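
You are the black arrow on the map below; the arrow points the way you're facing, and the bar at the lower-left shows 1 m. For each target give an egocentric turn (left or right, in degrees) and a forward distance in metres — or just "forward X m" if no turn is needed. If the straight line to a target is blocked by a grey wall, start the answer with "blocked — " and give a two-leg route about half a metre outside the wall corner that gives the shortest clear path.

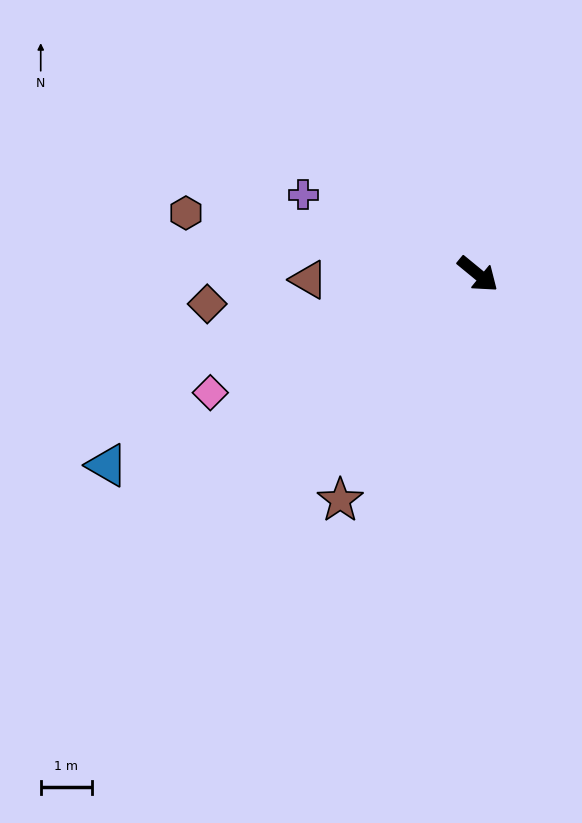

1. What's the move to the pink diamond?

turn right 117°, forward 5.7 m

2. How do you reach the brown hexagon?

turn right 152°, forward 5.8 m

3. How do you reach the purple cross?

turn right 165°, forward 3.7 m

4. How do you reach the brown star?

turn right 82°, forward 5.2 m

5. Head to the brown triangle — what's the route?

turn right 139°, forward 3.3 m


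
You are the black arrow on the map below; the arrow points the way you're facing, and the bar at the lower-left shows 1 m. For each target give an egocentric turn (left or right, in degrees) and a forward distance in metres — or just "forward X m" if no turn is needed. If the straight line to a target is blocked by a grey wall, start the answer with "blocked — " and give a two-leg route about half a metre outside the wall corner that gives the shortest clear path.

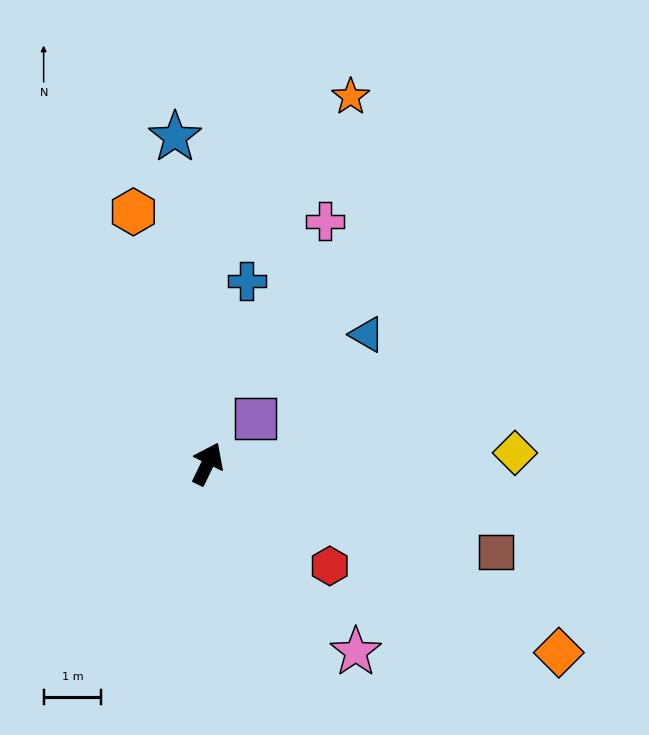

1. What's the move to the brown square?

turn right 81°, forward 5.2 m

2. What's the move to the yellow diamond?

turn right 62°, forward 5.3 m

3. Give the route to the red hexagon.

turn right 104°, forward 2.8 m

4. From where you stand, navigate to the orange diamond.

turn right 92°, forward 6.9 m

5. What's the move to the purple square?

turn right 21°, forward 1.1 m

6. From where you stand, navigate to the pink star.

turn right 116°, forward 4.1 m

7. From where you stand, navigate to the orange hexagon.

turn left 42°, forward 4.5 m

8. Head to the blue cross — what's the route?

turn left 14°, forward 3.2 m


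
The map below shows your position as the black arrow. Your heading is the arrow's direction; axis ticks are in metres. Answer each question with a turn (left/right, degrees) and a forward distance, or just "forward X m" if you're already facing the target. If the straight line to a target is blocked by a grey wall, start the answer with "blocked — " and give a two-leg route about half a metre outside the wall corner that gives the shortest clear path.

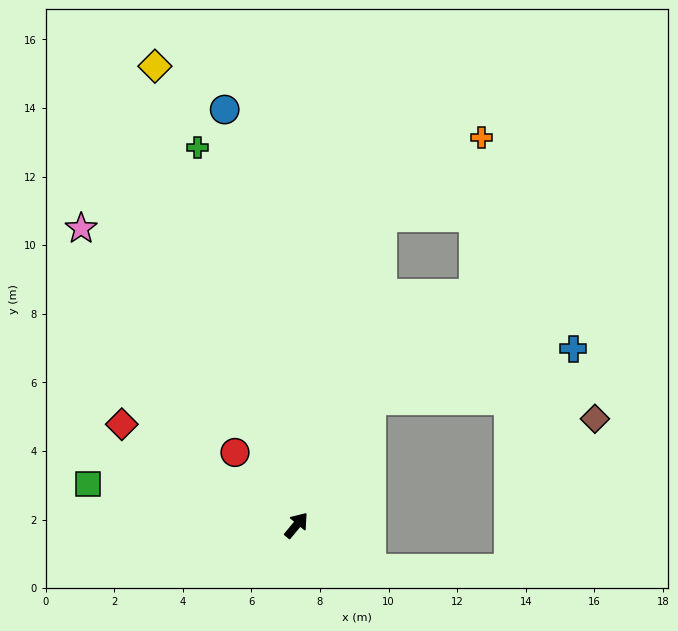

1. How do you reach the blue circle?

turn left 49°, forward 12.3 m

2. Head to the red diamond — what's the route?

turn left 100°, forward 5.9 m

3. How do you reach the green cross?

turn left 54°, forward 11.4 m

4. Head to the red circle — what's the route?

turn left 80°, forward 2.8 m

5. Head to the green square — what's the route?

turn left 119°, forward 6.2 m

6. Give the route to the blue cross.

blocked — turn left 9°, forward 4.2 m, then turn right 45°, forward 6.1 m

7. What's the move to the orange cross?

blocked — turn left 24°, forward 9.3 m, then turn right 35°, forward 3.7 m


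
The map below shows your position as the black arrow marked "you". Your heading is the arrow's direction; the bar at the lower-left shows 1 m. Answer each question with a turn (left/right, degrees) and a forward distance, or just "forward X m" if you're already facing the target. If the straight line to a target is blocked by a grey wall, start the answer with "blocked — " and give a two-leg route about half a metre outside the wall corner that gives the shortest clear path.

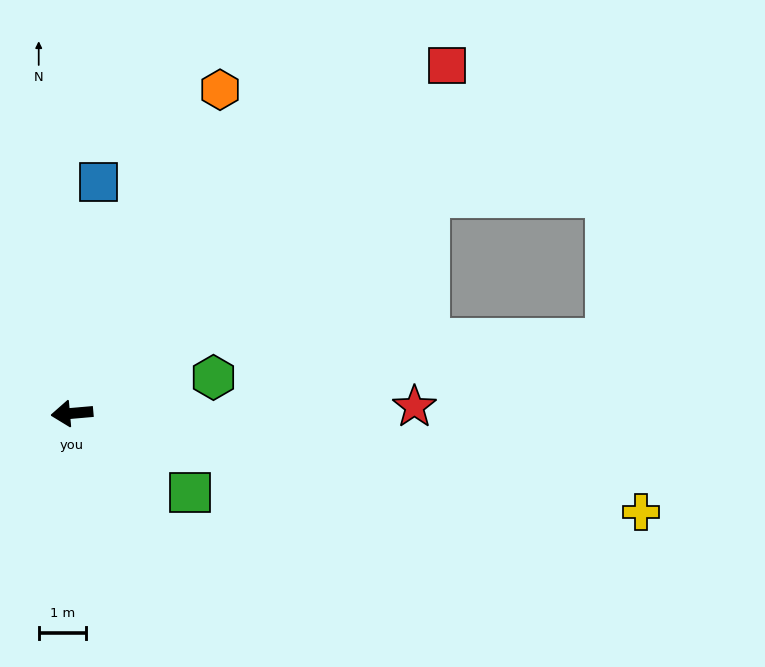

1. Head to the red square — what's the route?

turn right 142°, forward 10.8 m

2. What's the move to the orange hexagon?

turn right 120°, forward 7.5 m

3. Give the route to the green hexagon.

turn right 171°, forward 3.1 m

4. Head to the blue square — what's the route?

turn right 102°, forward 4.9 m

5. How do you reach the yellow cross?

turn left 165°, forward 12.2 m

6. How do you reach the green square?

turn left 141°, forward 3.0 m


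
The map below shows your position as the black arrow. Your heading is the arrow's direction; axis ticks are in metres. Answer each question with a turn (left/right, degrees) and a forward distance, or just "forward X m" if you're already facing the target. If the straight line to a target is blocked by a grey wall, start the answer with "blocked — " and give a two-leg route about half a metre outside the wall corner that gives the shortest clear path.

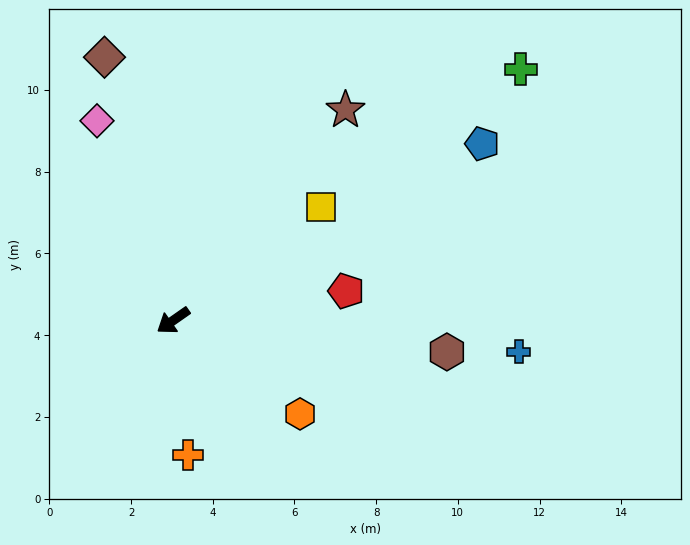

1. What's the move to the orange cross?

turn left 61°, forward 3.3 m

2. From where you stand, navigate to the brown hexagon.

turn left 138°, forward 6.7 m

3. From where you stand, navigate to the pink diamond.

turn right 104°, forward 5.2 m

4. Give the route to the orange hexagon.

turn left 109°, forward 3.9 m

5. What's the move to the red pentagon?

turn left 155°, forward 4.3 m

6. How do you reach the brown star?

turn right 164°, forward 6.7 m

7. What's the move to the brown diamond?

turn right 110°, forward 6.7 m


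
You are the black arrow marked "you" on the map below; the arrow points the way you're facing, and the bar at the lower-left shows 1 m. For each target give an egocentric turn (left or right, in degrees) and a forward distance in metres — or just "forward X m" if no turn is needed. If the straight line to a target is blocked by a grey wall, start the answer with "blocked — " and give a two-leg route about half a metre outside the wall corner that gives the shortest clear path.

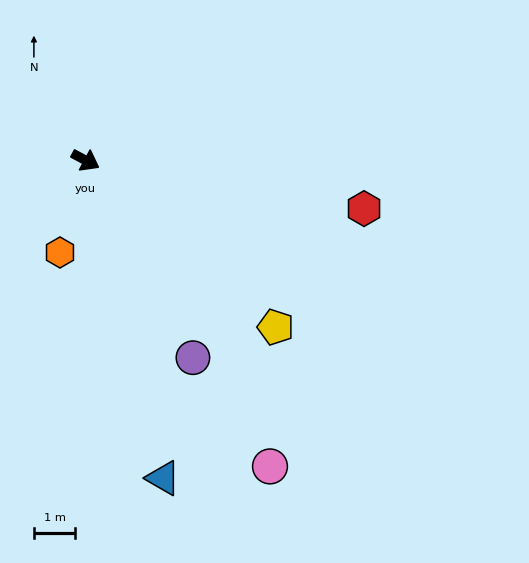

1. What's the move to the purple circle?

turn right 33°, forward 5.4 m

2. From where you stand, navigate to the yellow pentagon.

turn right 13°, forward 6.1 m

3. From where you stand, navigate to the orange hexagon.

turn right 77°, forward 2.3 m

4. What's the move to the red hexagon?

turn left 18°, forward 6.9 m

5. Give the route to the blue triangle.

turn right 48°, forward 7.9 m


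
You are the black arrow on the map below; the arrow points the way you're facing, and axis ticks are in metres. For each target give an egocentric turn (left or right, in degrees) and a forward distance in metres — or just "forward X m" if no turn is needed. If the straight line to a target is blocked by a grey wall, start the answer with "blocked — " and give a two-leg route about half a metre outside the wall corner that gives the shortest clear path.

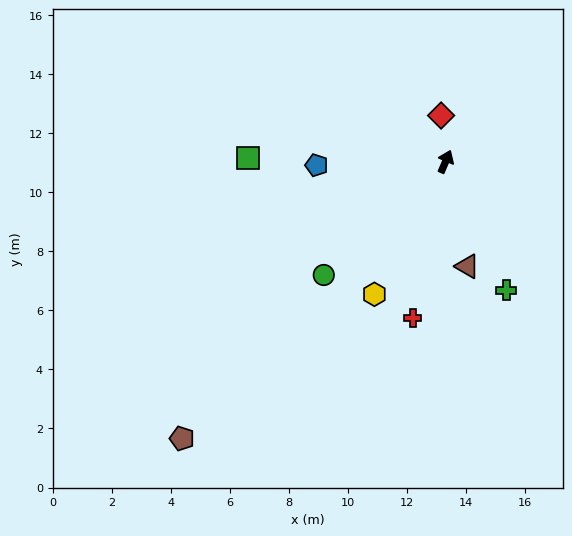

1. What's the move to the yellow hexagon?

turn left 175°, forward 5.1 m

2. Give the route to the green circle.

turn left 156°, forward 5.6 m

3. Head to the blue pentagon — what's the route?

turn left 115°, forward 4.4 m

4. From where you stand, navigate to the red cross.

turn right 169°, forward 5.4 m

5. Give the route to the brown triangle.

turn right 145°, forward 3.6 m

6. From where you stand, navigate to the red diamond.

turn left 29°, forward 1.6 m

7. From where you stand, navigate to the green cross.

turn right 132°, forward 4.8 m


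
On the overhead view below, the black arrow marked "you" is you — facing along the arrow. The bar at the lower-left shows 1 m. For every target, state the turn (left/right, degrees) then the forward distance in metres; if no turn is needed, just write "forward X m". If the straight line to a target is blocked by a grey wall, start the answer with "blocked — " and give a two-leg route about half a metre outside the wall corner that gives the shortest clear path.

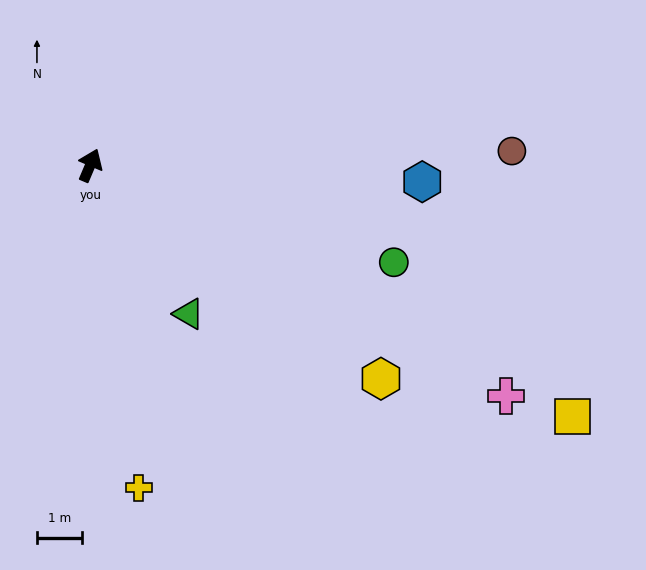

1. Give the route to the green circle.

turn right 85°, forward 7.0 m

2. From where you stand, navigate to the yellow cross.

turn right 149°, forward 7.2 m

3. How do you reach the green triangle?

turn right 124°, forward 3.9 m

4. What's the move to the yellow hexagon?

turn right 103°, forward 7.9 m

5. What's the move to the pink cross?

turn right 96°, forward 10.5 m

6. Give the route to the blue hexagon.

turn right 70°, forward 7.3 m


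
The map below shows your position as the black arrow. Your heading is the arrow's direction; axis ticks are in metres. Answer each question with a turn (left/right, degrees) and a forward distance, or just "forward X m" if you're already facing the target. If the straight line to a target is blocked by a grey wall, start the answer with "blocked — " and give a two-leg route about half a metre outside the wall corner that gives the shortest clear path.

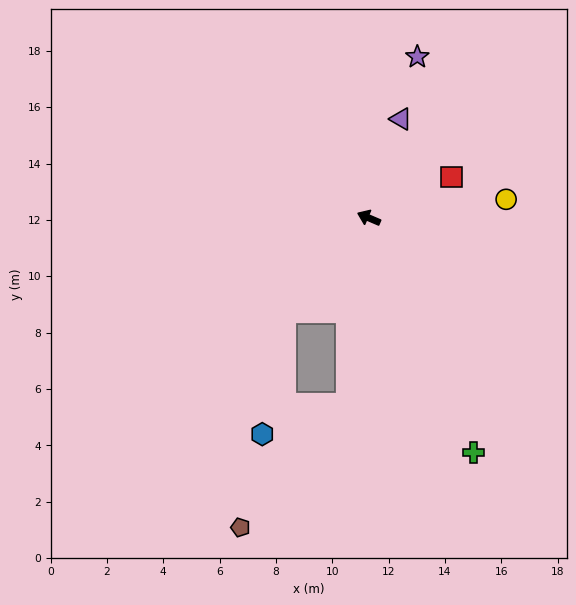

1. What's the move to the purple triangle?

turn right 85°, forward 3.7 m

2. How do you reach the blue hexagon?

blocked — turn left 71°, forward 4.5 m, then turn left 32°, forward 4.4 m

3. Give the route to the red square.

turn right 130°, forward 3.3 m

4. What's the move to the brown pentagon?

blocked — turn left 107°, forward 6.7 m, then turn right 35°, forward 5.8 m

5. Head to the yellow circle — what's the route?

turn right 149°, forward 4.9 m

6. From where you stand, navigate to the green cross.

turn left 137°, forward 9.1 m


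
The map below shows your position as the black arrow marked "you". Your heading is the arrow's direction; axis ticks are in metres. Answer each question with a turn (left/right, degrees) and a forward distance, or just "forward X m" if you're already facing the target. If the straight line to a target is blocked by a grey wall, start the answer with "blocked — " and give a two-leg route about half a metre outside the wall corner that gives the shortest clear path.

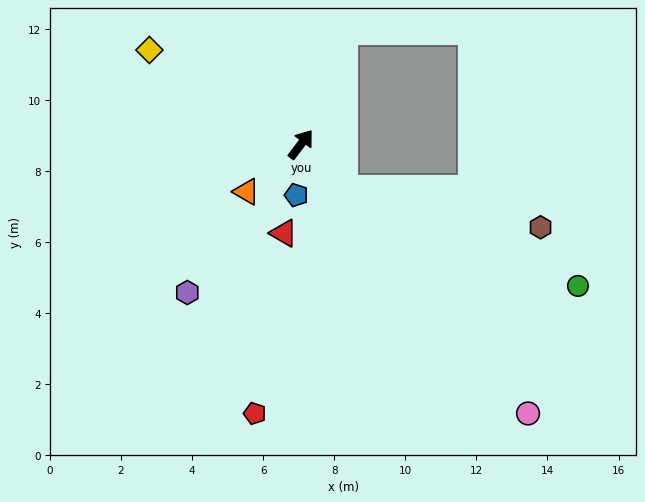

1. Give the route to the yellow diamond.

turn left 95°, forward 5.0 m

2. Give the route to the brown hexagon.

blocked — turn right 100°, forward 1.8 m, then turn left 36°, forward 5.6 m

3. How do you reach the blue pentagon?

turn right 148°, forward 1.4 m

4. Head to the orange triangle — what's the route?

turn left 168°, forward 2.0 m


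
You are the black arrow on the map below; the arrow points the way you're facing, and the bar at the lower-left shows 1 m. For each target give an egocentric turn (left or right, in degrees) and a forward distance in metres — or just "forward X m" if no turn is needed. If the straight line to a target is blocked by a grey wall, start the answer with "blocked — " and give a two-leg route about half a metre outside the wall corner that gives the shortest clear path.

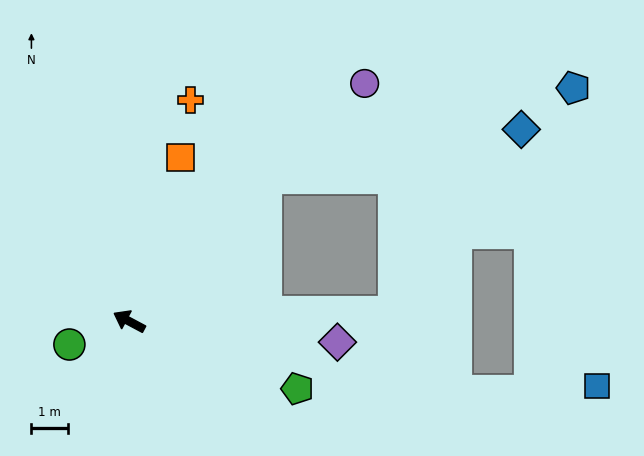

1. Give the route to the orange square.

turn right 79°, forward 4.7 m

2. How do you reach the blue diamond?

blocked — turn right 106°, forward 5.4 m, then turn right 35°, forward 7.1 m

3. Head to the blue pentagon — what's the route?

blocked — turn right 106°, forward 5.4 m, then turn right 30°, forward 8.7 m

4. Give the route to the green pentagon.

turn right 174°, forward 5.0 m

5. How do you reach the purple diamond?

turn right 158°, forward 5.7 m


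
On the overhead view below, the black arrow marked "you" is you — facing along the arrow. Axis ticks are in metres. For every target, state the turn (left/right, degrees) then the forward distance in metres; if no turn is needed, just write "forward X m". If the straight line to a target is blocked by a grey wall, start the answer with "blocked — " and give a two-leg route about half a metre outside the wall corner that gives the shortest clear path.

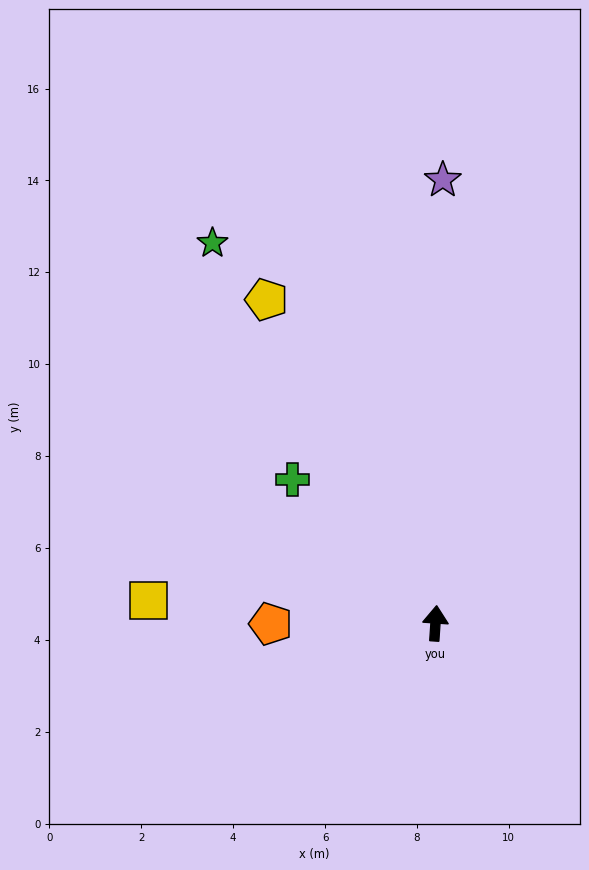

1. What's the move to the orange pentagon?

turn left 94°, forward 3.6 m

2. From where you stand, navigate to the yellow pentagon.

turn left 31°, forward 7.9 m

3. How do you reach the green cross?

turn left 49°, forward 4.4 m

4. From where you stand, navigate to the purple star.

turn left 3°, forward 9.7 m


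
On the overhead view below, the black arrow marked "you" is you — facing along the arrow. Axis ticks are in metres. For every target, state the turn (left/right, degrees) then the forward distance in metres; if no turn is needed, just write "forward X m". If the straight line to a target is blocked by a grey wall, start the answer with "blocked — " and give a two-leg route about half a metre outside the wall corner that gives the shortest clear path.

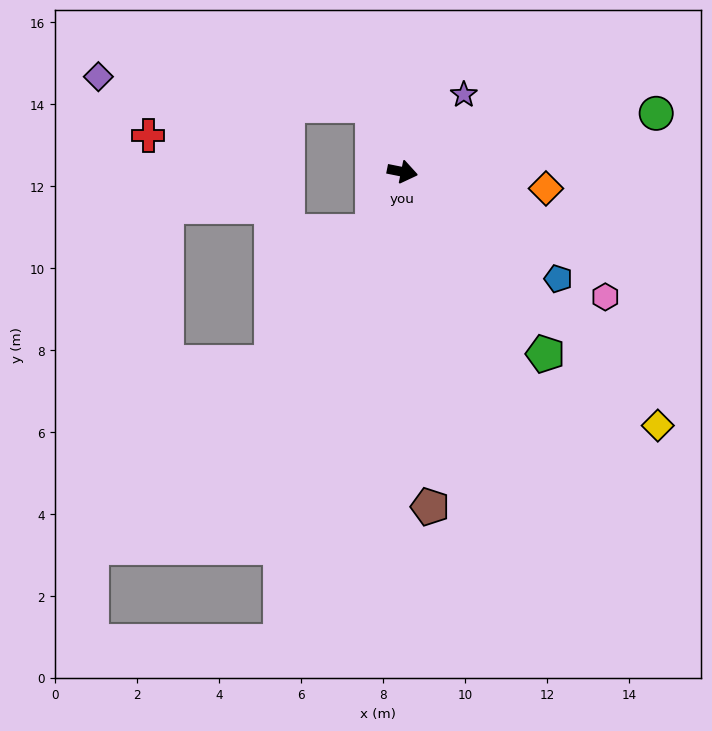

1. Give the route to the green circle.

turn left 24°, forward 6.4 m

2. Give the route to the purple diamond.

blocked — turn left 125°, forward 1.8 m, then turn left 60°, forward 6.7 m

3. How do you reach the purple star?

turn left 63°, forward 2.4 m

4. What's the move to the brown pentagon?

turn right 74°, forward 8.2 m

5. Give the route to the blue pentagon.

turn right 23°, forward 4.6 m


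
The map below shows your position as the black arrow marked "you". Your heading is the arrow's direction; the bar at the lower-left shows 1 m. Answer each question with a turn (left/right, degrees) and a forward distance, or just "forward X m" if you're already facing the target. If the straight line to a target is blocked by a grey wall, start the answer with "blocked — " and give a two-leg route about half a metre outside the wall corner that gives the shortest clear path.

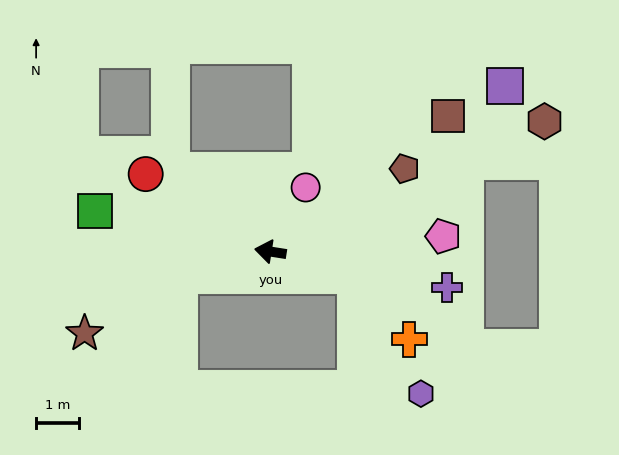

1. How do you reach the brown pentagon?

turn right 139°, forward 3.7 m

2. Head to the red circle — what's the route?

turn right 23°, forward 3.4 m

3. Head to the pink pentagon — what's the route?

turn right 166°, forward 4.1 m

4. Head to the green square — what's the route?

turn right 4°, forward 4.2 m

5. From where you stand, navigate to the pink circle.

turn right 110°, forward 1.7 m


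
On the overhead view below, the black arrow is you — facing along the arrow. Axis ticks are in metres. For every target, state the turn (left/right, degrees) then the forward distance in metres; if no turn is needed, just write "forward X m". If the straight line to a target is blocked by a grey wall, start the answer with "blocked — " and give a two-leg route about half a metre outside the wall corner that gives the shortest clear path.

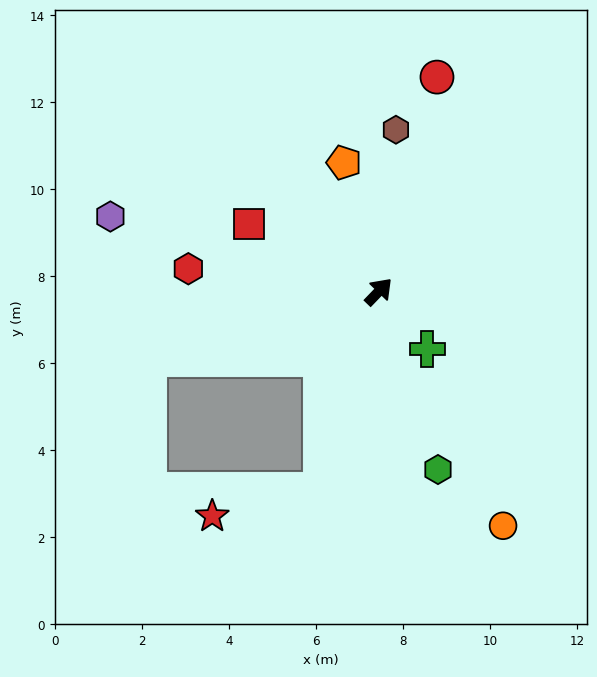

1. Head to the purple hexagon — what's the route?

turn left 118°, forward 6.4 m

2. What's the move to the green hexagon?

turn right 118°, forward 4.3 m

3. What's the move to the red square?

turn left 106°, forward 3.4 m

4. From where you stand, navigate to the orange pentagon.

turn left 59°, forward 3.1 m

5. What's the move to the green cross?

turn right 96°, forward 1.7 m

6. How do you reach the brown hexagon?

turn left 38°, forward 3.7 m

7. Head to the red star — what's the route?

blocked — turn right 152°, forward 4.8 m, then turn right 61°, forward 2.6 m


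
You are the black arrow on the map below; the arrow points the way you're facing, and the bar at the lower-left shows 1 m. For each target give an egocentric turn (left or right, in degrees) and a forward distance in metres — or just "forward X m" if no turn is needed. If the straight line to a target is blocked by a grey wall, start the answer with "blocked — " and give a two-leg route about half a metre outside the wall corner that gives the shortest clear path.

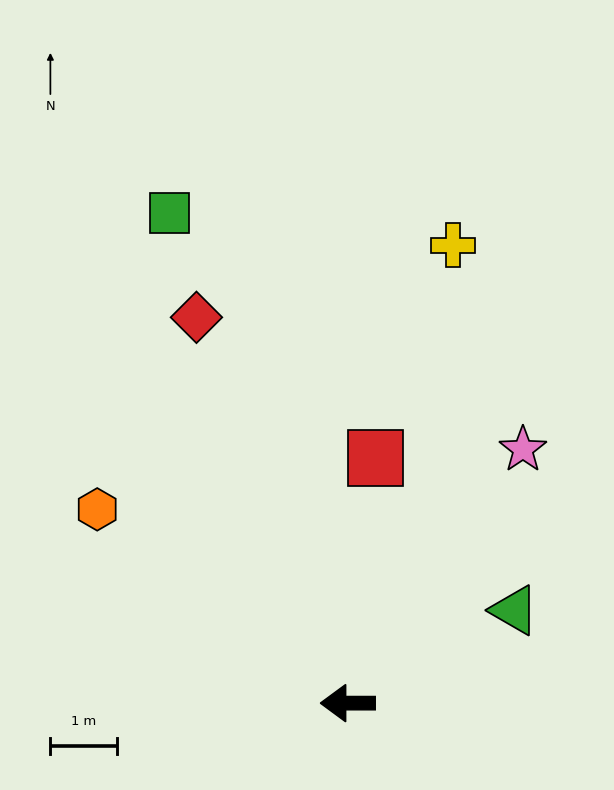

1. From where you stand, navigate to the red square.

turn right 96°, forward 3.7 m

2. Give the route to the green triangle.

turn right 151°, forward 2.9 m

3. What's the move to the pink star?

turn right 125°, forward 4.6 m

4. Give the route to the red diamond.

turn right 69°, forward 6.2 m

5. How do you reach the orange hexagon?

turn right 38°, forward 4.8 m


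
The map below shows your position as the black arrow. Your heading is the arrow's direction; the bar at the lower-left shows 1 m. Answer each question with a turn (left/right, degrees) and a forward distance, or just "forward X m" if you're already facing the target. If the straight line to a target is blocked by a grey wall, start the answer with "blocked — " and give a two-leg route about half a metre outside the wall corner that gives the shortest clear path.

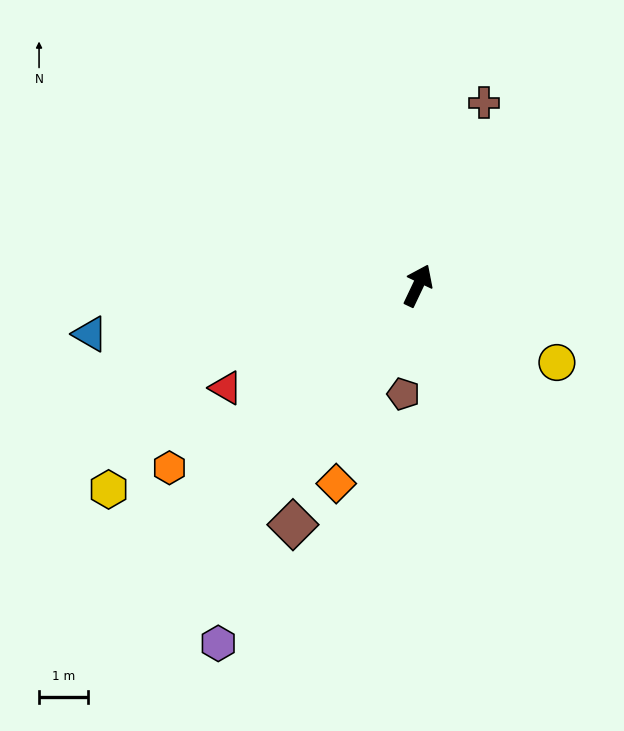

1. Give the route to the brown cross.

turn left 6°, forward 4.0 m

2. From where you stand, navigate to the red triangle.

turn left 143°, forward 4.4 m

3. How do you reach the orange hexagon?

turn left 152°, forward 6.3 m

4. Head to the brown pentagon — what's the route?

turn right 162°, forward 2.2 m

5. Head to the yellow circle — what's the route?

turn right 94°, forward 3.2 m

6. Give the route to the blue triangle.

turn left 124°, forward 6.8 m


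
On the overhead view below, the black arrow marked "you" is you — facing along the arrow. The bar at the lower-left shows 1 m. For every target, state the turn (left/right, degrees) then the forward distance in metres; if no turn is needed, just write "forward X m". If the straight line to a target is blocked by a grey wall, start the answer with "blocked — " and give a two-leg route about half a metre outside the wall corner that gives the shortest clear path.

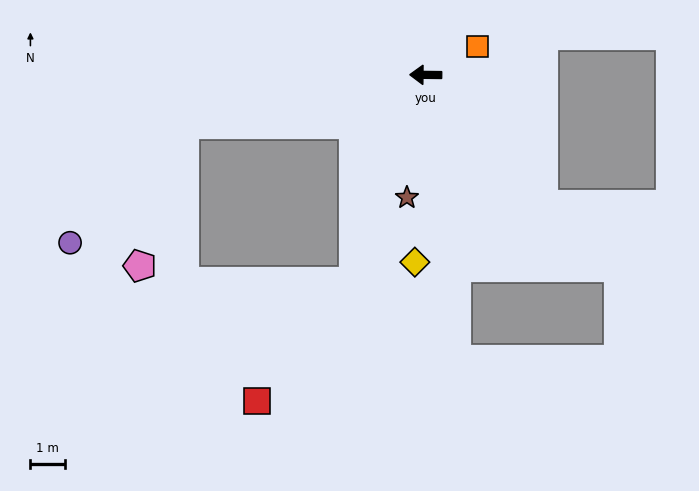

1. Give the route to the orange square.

turn right 150°, forward 1.7 m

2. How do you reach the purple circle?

blocked — turn left 12°, forward 7.1 m, then turn left 35°, forward 4.7 m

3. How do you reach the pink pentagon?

blocked — turn left 12°, forward 7.1 m, then turn left 61°, forward 4.3 m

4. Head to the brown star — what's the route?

turn left 82°, forward 3.6 m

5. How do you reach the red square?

blocked — turn left 71°, forward 6.3 m, then turn right 20°, forward 4.4 m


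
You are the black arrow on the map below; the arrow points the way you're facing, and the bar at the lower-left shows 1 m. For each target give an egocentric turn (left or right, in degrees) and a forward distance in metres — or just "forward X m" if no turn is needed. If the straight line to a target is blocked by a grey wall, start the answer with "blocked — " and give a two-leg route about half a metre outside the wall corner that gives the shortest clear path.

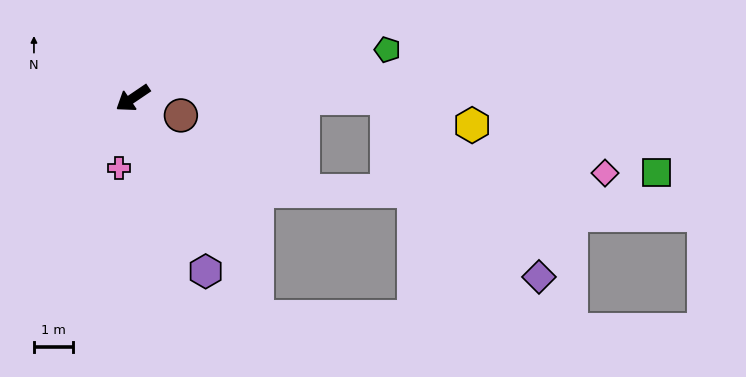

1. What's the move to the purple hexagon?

turn left 79°, forward 4.8 m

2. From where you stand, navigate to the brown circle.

turn left 126°, forward 1.3 m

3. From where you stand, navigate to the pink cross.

turn left 45°, forward 1.8 m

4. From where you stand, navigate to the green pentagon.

turn left 157°, forward 6.6 m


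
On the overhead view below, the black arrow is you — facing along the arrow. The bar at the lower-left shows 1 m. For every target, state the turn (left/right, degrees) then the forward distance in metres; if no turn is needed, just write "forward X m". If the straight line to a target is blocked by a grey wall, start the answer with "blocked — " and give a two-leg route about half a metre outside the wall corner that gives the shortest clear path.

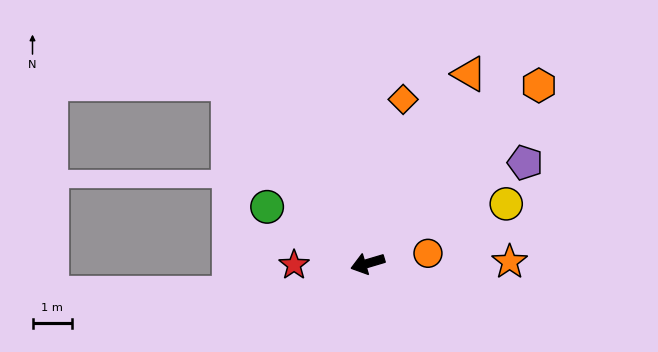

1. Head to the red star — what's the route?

turn right 15°, forward 1.9 m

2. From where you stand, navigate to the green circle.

turn right 46°, forward 3.0 m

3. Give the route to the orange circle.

turn left 173°, forward 1.6 m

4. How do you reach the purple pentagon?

turn right 164°, forward 4.8 m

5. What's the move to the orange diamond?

turn right 119°, forward 4.3 m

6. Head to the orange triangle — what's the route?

turn right 135°, forward 5.5 m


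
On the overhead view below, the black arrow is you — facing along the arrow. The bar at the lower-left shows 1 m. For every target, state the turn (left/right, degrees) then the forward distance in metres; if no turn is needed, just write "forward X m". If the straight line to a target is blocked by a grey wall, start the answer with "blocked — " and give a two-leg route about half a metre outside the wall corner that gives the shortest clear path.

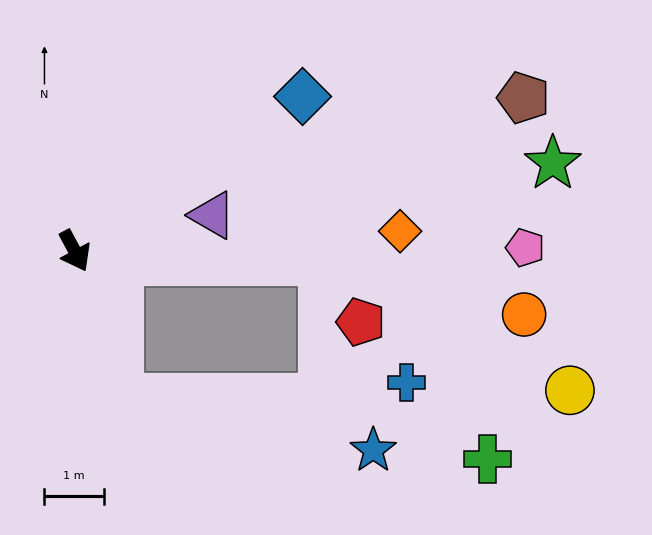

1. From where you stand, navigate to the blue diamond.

turn left 96°, forward 4.7 m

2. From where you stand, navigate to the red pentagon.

blocked — turn left 60°, forward 4.2 m, then turn right 57°, forward 1.2 m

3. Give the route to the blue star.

blocked — turn right 12°, forward 2.6 m, then turn left 62°, forward 4.4 m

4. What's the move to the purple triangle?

turn left 76°, forward 2.4 m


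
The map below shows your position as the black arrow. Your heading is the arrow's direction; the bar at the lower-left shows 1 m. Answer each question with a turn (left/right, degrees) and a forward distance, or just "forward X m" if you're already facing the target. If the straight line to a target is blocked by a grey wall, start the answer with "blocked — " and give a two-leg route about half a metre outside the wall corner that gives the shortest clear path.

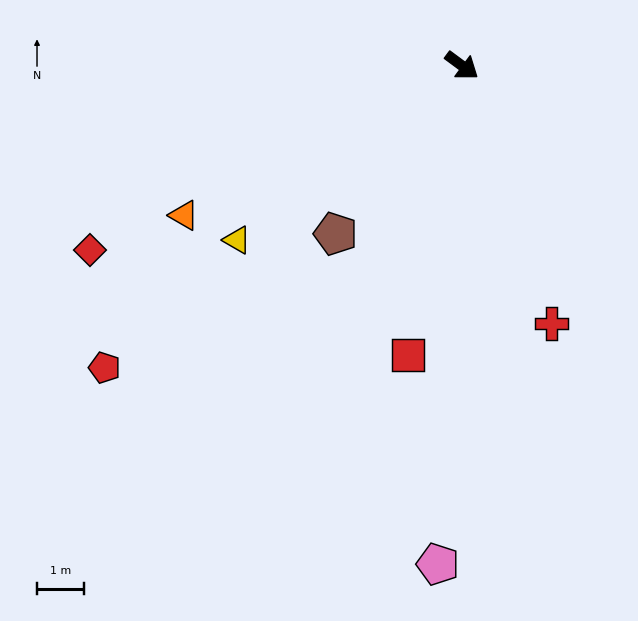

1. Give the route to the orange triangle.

turn right 115°, forward 6.7 m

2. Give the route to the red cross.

turn right 34°, forward 5.8 m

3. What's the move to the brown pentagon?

turn right 90°, forward 4.5 m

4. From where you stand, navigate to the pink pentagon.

turn right 56°, forward 10.6 m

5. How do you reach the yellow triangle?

turn right 106°, forward 6.1 m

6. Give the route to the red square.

turn right 64°, forward 6.3 m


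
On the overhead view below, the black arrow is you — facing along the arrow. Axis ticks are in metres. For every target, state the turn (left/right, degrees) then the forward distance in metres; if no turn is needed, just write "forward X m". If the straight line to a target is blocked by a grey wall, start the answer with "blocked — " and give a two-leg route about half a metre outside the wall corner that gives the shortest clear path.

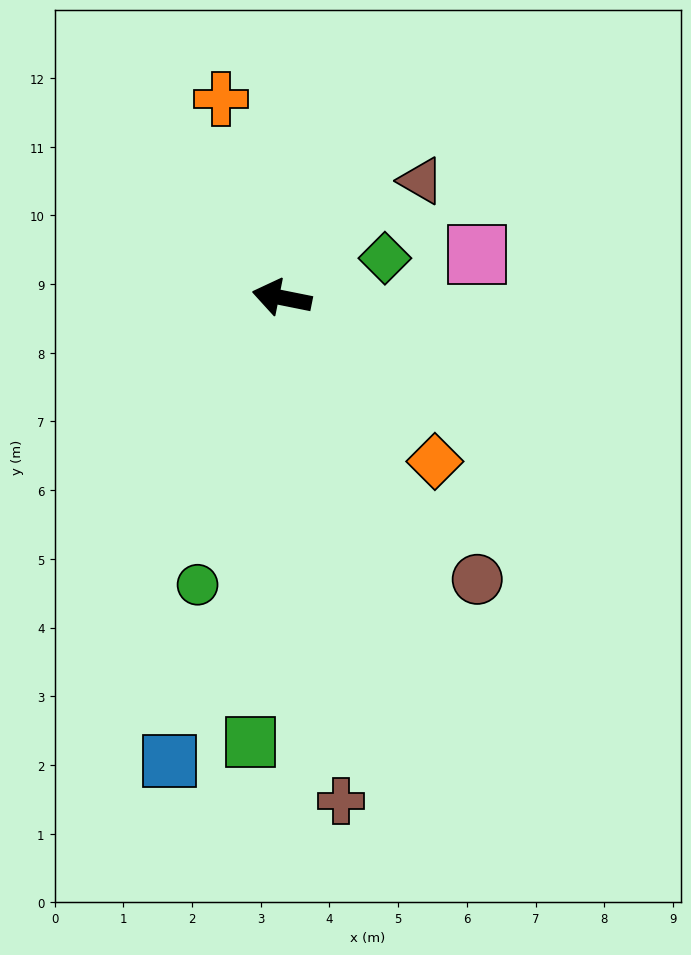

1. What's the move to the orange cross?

turn right 62°, forward 3.0 m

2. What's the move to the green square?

turn left 97°, forward 6.5 m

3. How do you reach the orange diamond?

turn left 144°, forward 3.3 m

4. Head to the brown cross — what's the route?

turn left 108°, forward 7.4 m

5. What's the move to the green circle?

turn left 85°, forward 4.4 m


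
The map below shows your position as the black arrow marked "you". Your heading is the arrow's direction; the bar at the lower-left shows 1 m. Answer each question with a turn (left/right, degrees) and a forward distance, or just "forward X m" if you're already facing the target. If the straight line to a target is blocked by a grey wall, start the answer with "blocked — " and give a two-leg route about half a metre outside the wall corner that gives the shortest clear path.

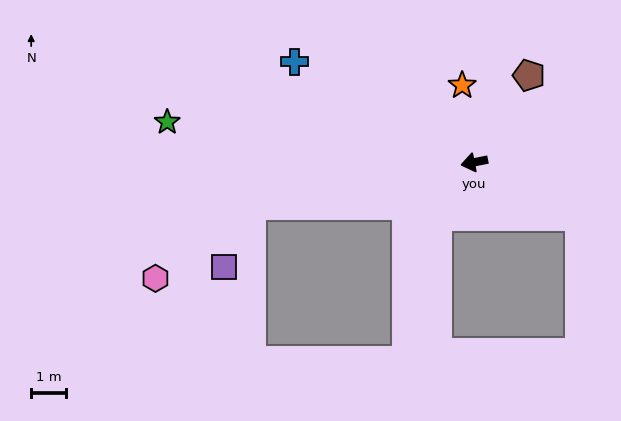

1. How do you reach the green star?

turn right 19°, forward 9.0 m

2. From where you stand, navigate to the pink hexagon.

blocked — forward 6.6 m, then turn left 26°, forward 3.5 m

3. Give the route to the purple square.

blocked — forward 6.6 m, then turn left 55°, forward 2.0 m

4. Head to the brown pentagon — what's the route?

turn right 133°, forward 3.0 m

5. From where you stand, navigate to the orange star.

turn right 92°, forward 2.3 m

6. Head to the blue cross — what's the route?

turn right 40°, forward 6.0 m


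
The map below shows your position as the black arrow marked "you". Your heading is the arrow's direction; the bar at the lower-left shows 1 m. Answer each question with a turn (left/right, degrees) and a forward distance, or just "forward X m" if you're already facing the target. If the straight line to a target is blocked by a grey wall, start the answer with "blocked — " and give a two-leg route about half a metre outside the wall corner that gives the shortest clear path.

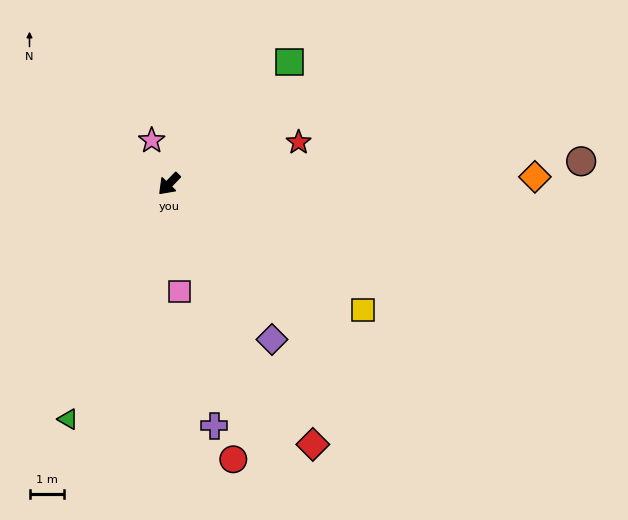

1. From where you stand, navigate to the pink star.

turn right 114°, forward 1.4 m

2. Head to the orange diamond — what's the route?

turn left 135°, forward 10.8 m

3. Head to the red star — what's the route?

turn left 152°, forward 4.0 m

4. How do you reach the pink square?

turn left 49°, forward 3.2 m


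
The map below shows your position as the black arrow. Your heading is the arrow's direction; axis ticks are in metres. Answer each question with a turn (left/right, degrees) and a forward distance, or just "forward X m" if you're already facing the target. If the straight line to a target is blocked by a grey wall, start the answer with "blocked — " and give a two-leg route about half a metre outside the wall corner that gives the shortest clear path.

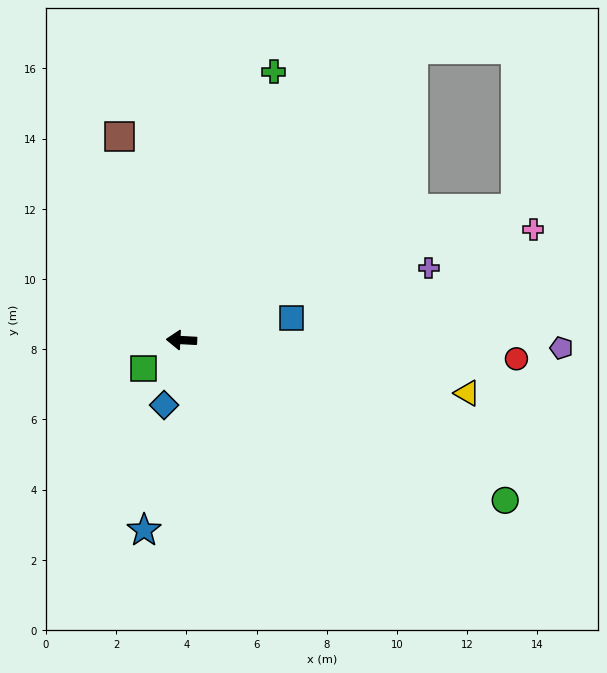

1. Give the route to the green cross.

turn right 106°, forward 8.1 m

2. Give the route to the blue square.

turn right 166°, forward 3.2 m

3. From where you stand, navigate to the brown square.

turn right 70°, forward 6.1 m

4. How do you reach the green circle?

turn left 157°, forward 10.3 m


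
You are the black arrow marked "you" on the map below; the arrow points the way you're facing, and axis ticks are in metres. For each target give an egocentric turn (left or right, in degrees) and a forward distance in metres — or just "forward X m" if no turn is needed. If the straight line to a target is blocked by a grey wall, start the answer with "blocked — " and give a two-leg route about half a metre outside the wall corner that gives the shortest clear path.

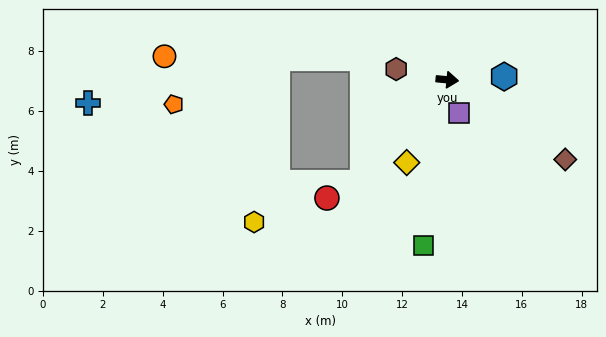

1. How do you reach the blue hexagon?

turn left 9°, forward 1.9 m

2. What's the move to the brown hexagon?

turn left 174°, forward 1.7 m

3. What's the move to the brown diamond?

turn right 29°, forward 4.8 m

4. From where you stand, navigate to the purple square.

turn right 65°, forward 1.2 m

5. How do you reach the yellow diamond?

turn right 111°, forward 3.1 m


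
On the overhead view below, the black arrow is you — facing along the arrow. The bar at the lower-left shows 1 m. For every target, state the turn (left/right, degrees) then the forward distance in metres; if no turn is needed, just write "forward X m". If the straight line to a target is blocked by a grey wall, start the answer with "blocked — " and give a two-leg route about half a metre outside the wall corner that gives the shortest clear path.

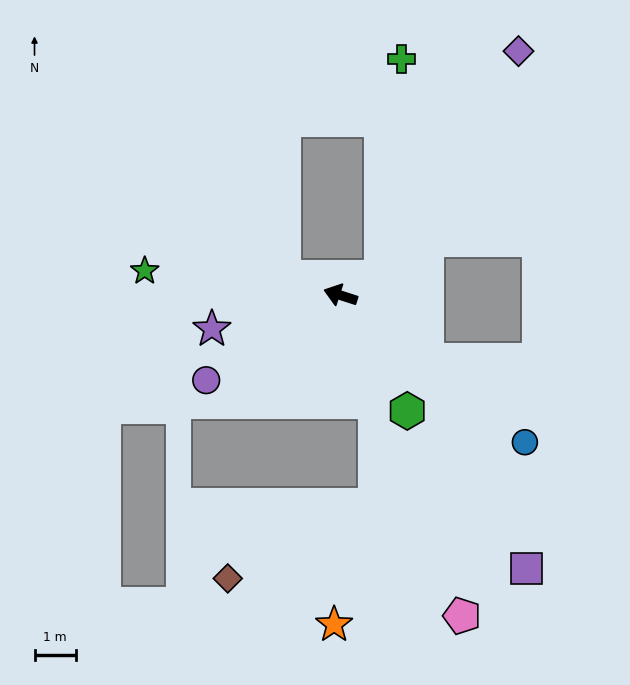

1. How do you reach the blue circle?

turn left 159°, forward 5.7 m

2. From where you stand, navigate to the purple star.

turn left 33°, forward 3.2 m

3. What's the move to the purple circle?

turn left 50°, forward 3.9 m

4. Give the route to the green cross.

blocked — turn right 139°, forward 1.1 m, then turn left 62°, forward 5.3 m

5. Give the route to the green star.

turn left 11°, forward 4.8 m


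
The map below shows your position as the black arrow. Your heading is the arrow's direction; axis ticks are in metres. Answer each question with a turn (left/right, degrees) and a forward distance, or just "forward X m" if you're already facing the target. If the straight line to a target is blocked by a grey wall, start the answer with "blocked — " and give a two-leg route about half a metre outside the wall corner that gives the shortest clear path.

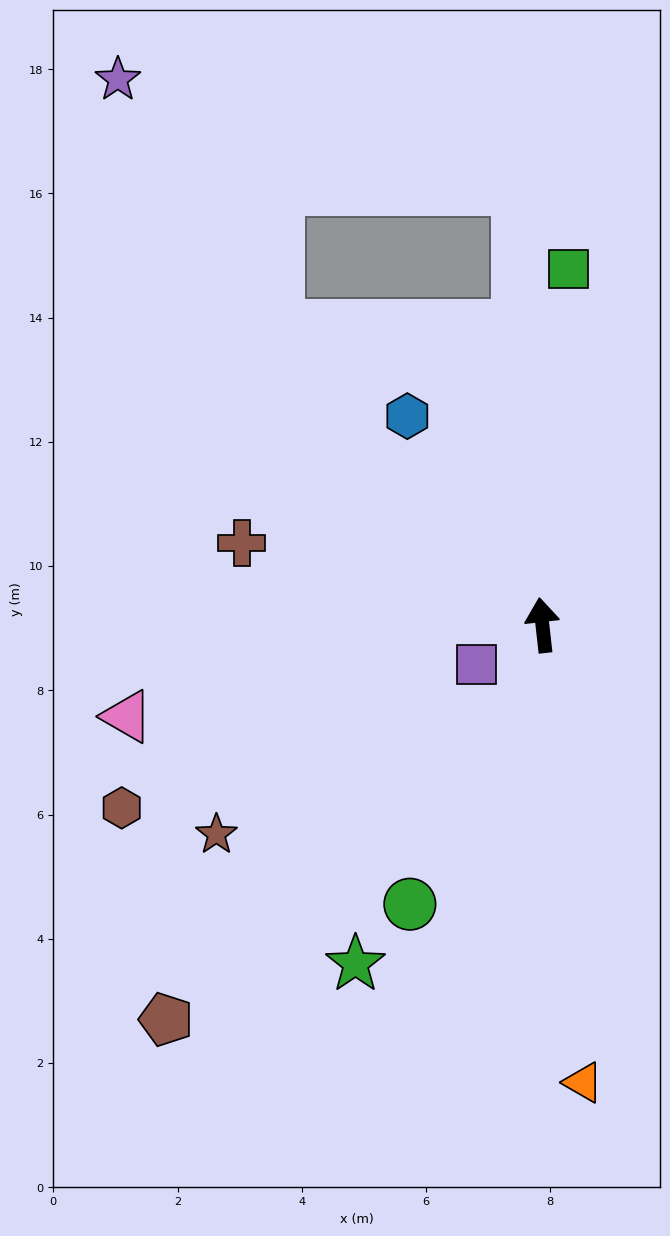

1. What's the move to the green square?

turn right 11°, forward 5.8 m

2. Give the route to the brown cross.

turn left 68°, forward 5.0 m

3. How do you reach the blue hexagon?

turn left 26°, forward 4.0 m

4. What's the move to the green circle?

turn left 148°, forward 5.0 m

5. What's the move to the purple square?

turn left 114°, forward 1.2 m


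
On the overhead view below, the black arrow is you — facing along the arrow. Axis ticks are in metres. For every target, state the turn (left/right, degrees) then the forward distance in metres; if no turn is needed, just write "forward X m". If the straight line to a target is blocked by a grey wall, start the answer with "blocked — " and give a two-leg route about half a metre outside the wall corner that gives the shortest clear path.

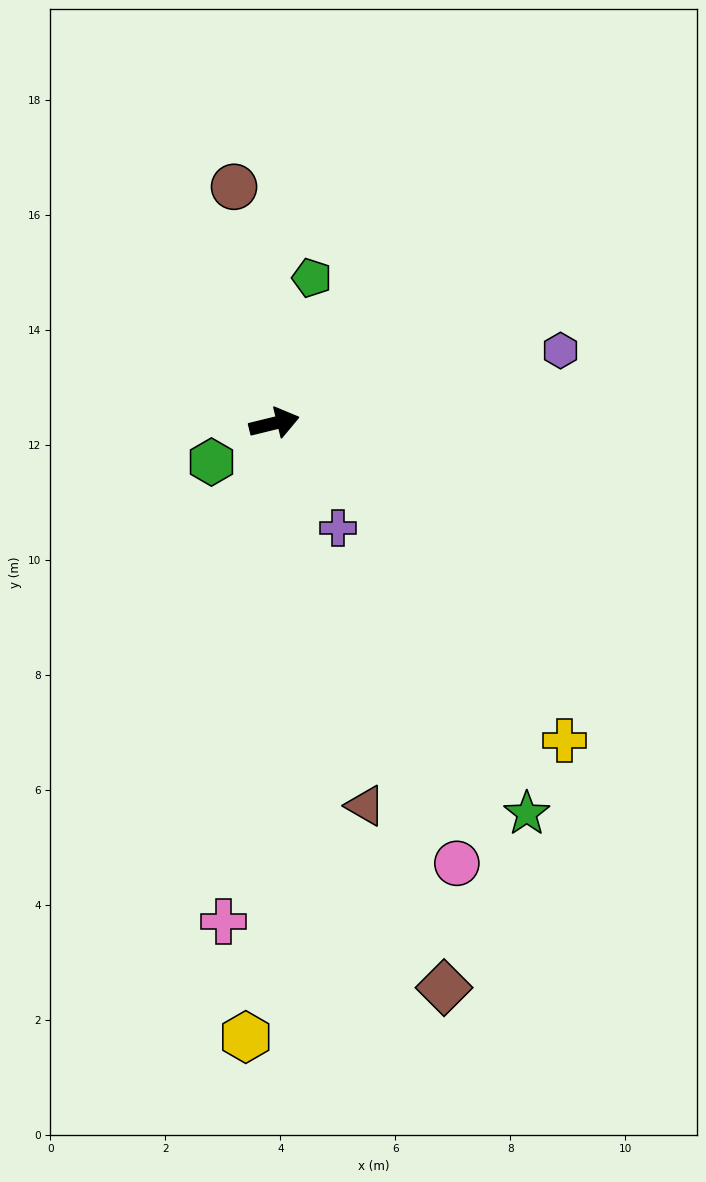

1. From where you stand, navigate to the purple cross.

turn right 72°, forward 2.1 m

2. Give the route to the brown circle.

turn left 86°, forward 4.2 m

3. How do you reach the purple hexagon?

forward 5.1 m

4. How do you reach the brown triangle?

turn right 90°, forward 6.8 m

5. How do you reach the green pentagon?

turn left 62°, forward 2.6 m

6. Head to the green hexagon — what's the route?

turn right 162°, forward 1.3 m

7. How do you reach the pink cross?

turn right 110°, forward 8.7 m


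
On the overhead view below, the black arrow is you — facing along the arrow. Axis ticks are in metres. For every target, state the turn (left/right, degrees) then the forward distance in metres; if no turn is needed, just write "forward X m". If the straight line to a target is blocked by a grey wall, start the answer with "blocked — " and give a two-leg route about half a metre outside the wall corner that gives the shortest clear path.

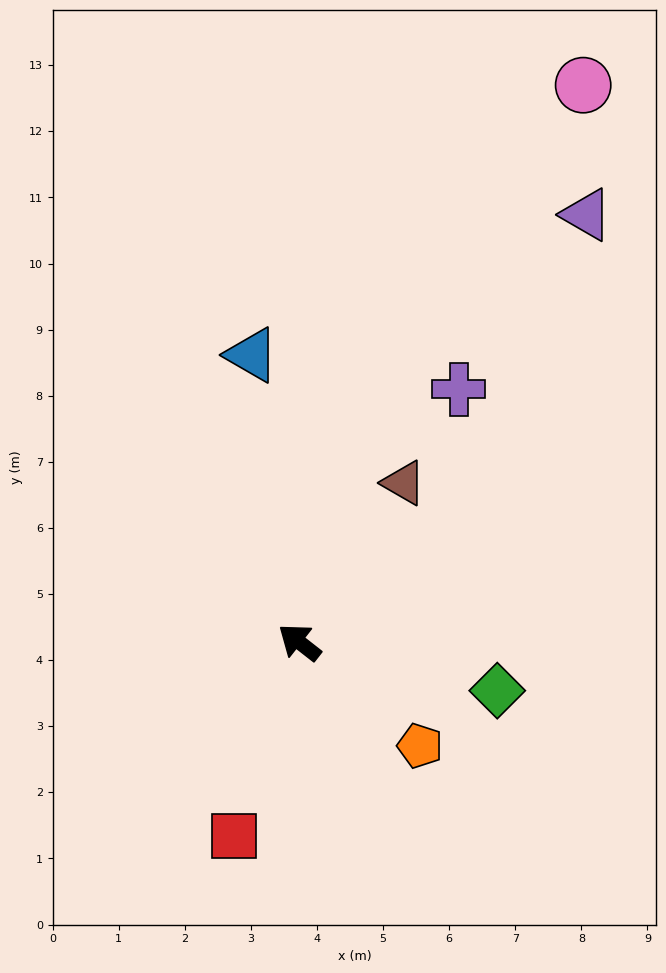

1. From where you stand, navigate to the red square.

turn left 109°, forward 3.1 m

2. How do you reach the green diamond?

turn right 156°, forward 3.1 m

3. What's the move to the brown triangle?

turn right 85°, forward 2.9 m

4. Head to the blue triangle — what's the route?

turn right 43°, forward 4.4 m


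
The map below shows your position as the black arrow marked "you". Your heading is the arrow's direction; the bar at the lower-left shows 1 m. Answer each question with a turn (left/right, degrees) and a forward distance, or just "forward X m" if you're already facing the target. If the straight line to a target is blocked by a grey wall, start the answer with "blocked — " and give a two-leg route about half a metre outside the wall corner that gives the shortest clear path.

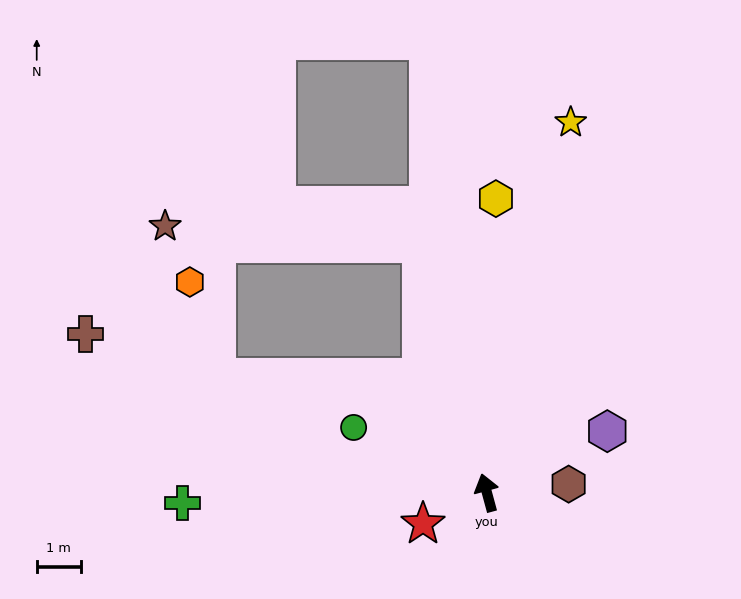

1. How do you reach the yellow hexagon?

turn right 17°, forward 6.7 m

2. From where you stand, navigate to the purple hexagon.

turn right 78°, forward 3.1 m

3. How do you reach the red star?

turn left 101°, forward 1.6 m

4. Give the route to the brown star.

blocked — forward 5.8 m, then turn left 71°, forward 5.8 m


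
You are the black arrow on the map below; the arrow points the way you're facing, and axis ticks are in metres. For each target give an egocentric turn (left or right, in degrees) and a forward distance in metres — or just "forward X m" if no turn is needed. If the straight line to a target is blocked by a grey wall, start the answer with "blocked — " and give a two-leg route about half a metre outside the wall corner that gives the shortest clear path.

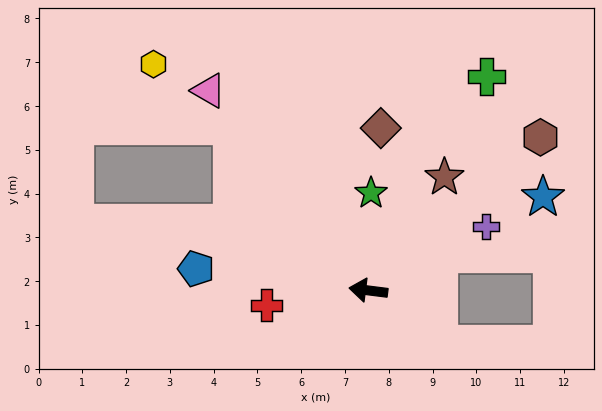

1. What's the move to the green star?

turn right 84°, forward 2.2 m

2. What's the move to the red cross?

turn left 15°, forward 2.3 m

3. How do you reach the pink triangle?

turn right 44°, forward 5.8 m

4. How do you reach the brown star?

turn right 117°, forward 3.1 m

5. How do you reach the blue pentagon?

forward 4.0 m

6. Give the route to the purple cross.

turn right 144°, forward 3.1 m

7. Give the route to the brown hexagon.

turn right 131°, forward 5.3 m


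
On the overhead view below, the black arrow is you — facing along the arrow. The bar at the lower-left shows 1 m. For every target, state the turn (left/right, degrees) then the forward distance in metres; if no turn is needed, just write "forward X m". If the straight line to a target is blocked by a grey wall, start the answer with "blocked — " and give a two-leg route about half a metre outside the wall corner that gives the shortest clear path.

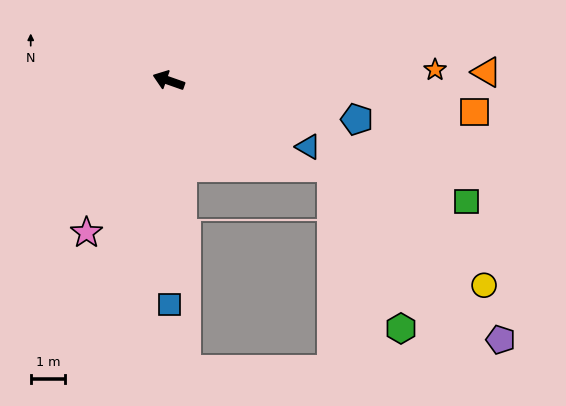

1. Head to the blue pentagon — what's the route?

turn right 172°, forward 5.6 m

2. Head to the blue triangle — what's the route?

turn left 174°, forward 4.5 m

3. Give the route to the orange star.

turn right 158°, forward 7.8 m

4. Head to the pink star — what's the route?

turn left 81°, forward 5.0 m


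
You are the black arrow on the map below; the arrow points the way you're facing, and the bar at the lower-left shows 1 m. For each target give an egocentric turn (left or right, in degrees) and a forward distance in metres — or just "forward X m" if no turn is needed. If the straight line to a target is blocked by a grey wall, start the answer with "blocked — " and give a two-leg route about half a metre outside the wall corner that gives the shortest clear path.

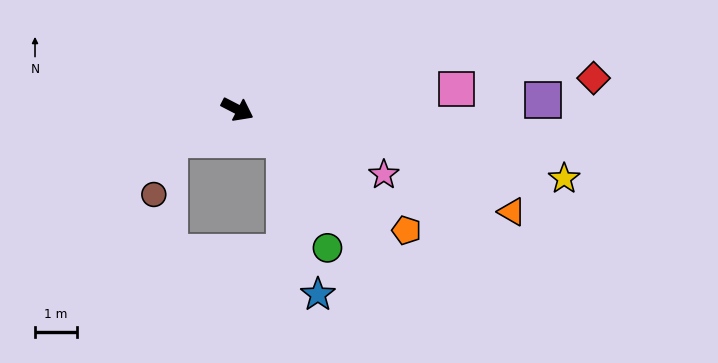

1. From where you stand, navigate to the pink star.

turn left 3°, forward 3.8 m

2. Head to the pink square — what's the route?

turn left 33°, forward 5.2 m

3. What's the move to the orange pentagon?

turn right 8°, forward 4.9 m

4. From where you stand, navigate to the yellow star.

turn left 15°, forward 7.9 m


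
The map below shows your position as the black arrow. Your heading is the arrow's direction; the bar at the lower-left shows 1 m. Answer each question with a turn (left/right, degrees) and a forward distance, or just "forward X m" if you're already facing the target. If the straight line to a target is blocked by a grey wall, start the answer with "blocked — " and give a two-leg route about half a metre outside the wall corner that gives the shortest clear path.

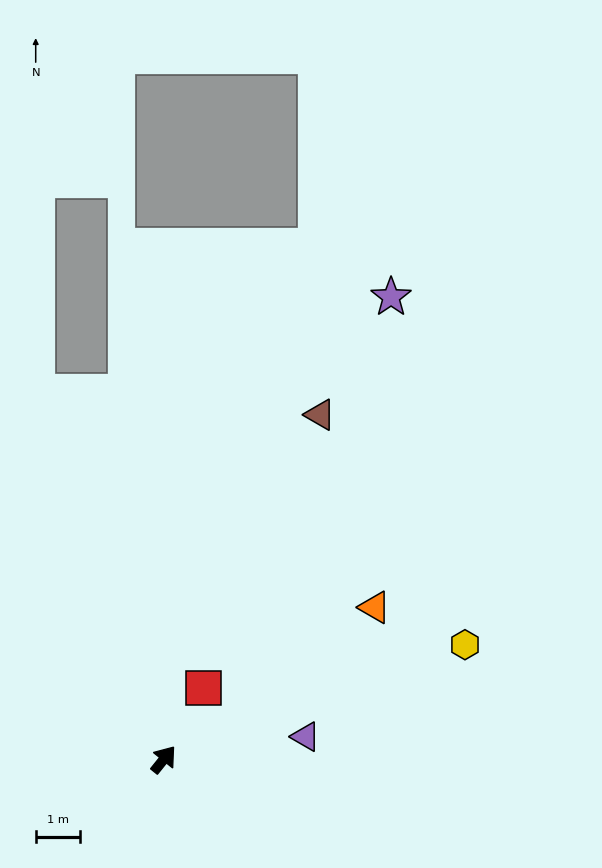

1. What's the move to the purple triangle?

turn right 42°, forward 3.2 m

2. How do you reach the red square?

turn left 10°, forward 1.8 m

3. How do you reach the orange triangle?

turn right 15°, forward 5.9 m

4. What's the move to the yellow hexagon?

turn right 30°, forward 7.3 m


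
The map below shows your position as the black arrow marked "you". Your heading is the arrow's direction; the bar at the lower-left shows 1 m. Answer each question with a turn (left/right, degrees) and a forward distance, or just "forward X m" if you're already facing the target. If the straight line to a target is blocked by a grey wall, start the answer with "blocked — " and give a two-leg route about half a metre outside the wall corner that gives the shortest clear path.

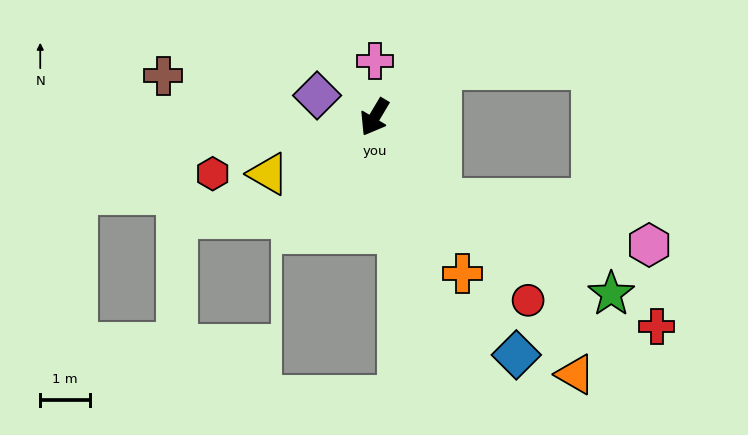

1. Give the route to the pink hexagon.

blocked — turn left 70°, forward 2.1 m, then turn left 38°, forward 4.3 m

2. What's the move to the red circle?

turn left 71°, forward 4.8 m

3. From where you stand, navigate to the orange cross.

turn left 60°, forward 3.6 m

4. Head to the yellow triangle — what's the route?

turn right 31°, forward 2.4 m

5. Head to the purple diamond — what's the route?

turn right 80°, forward 1.2 m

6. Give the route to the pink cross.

turn right 150°, forward 1.1 m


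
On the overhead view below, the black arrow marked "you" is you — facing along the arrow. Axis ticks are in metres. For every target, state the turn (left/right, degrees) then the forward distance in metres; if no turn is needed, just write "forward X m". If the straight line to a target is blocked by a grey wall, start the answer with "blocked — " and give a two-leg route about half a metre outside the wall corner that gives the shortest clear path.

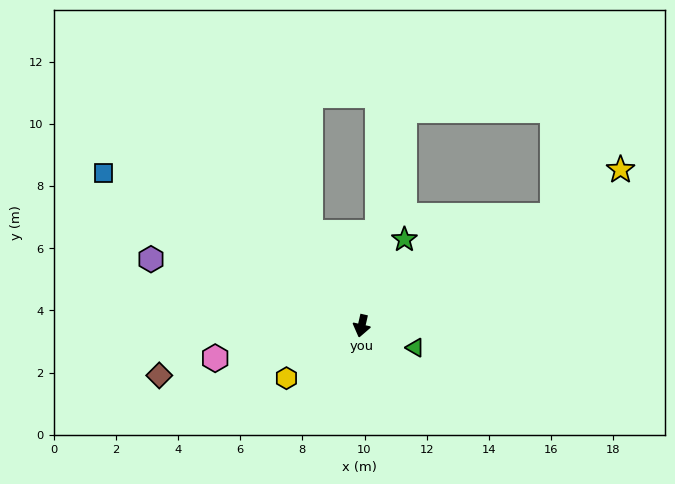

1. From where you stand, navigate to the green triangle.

turn left 81°, forward 1.9 m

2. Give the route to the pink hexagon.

turn right 65°, forward 4.8 m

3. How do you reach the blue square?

turn right 108°, forward 9.7 m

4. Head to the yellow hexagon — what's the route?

turn right 42°, forward 2.9 m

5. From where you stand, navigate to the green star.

turn left 166°, forward 3.1 m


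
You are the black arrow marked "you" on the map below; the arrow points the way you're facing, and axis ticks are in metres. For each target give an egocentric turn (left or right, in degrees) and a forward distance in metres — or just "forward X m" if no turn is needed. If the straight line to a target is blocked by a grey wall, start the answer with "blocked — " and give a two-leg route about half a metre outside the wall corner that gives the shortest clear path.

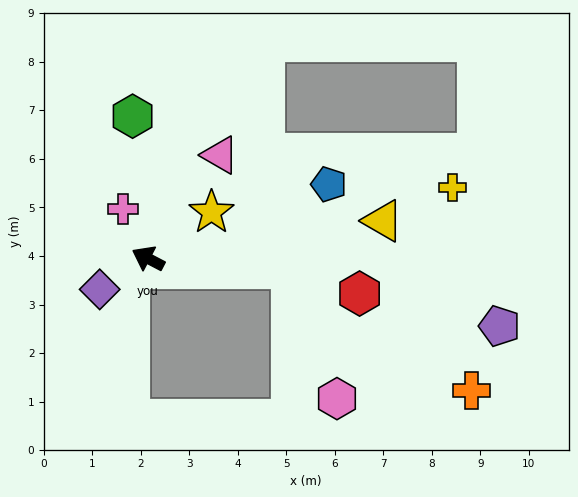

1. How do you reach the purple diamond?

turn left 60°, forward 1.2 m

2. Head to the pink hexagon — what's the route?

blocked — turn right 156°, forward 3.0 m, then turn right 67°, forward 2.9 m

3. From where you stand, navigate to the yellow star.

turn right 116°, forward 1.6 m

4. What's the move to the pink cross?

turn right 35°, forward 1.1 m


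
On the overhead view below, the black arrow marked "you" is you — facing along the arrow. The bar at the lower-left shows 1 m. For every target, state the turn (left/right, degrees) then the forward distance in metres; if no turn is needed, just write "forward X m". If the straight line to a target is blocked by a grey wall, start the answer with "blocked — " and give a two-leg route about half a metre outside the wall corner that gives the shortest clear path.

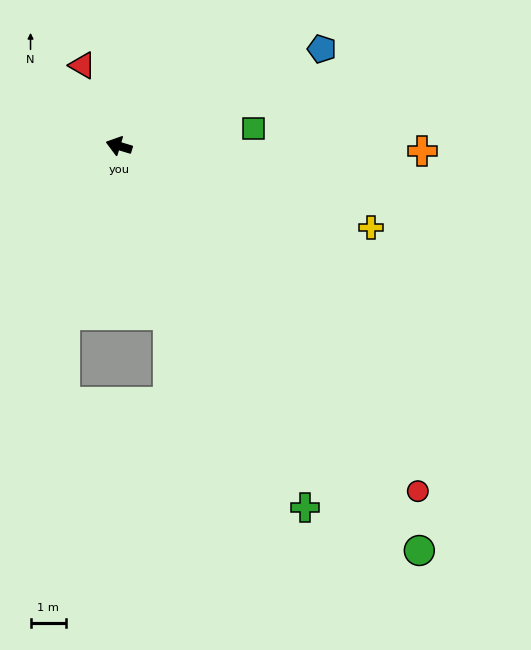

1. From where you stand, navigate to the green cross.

turn left 134°, forward 11.4 m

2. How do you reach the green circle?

turn left 143°, forward 14.1 m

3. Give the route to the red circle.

turn left 148°, forward 12.8 m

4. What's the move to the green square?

turn right 156°, forward 3.8 m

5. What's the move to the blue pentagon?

turn right 138°, forward 6.3 m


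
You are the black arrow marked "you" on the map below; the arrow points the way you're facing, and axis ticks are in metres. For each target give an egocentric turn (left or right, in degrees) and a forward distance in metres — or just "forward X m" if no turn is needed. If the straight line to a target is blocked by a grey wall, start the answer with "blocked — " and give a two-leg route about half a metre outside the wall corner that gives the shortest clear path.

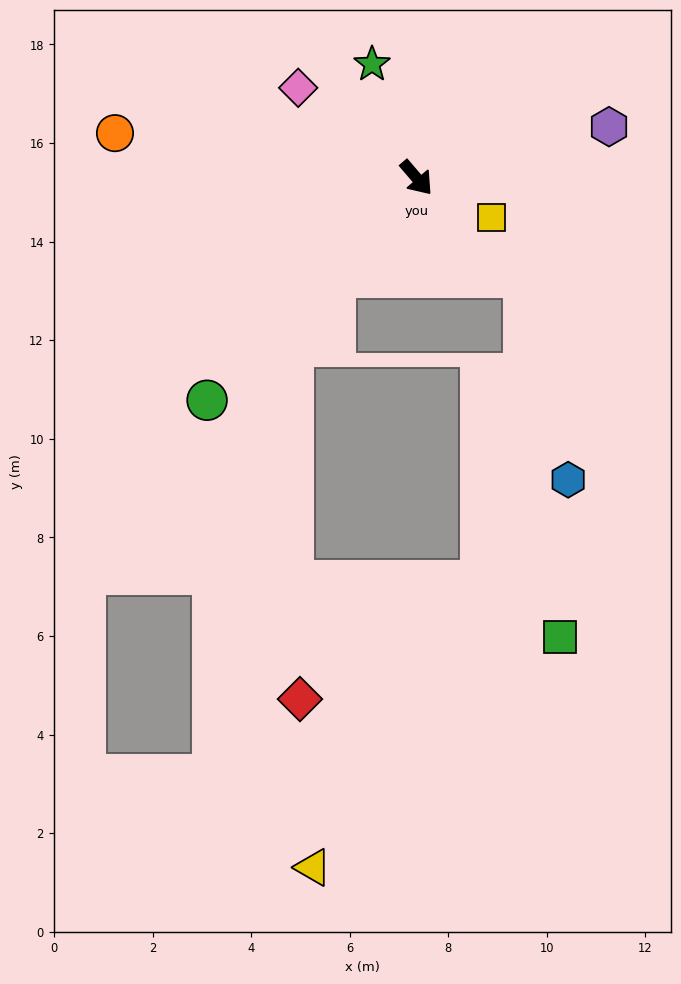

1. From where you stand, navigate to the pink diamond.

turn right 168°, forward 3.0 m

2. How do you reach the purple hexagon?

turn left 64°, forward 4.0 m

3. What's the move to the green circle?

turn right 84°, forward 6.2 m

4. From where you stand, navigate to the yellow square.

turn left 21°, forward 1.7 m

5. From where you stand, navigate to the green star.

turn left 161°, forward 2.5 m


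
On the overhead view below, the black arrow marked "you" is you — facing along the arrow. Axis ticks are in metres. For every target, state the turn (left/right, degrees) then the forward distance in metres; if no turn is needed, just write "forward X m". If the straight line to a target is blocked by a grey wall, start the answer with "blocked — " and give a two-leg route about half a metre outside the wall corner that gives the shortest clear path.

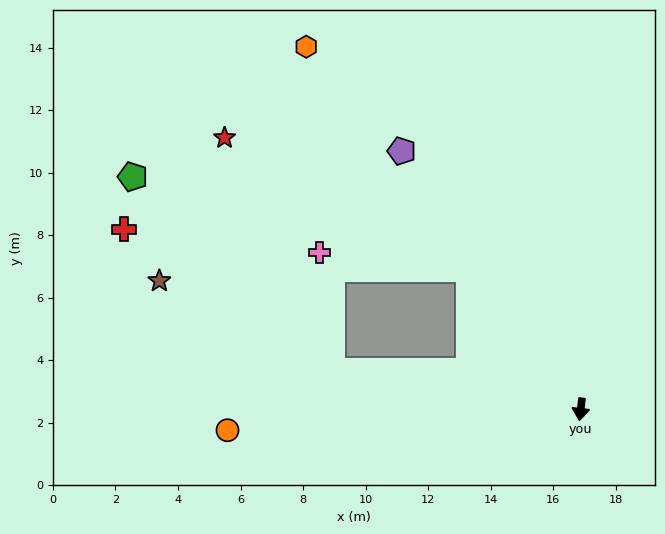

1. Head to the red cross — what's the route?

blocked — turn right 92°, forward 8.0 m, then turn right 26°, forward 8.1 m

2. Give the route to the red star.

blocked — turn right 135°, forward 5.7 m, then turn left 24°, forward 8.9 m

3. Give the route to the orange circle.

turn right 80°, forward 11.3 m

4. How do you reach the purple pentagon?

turn right 139°, forward 10.1 m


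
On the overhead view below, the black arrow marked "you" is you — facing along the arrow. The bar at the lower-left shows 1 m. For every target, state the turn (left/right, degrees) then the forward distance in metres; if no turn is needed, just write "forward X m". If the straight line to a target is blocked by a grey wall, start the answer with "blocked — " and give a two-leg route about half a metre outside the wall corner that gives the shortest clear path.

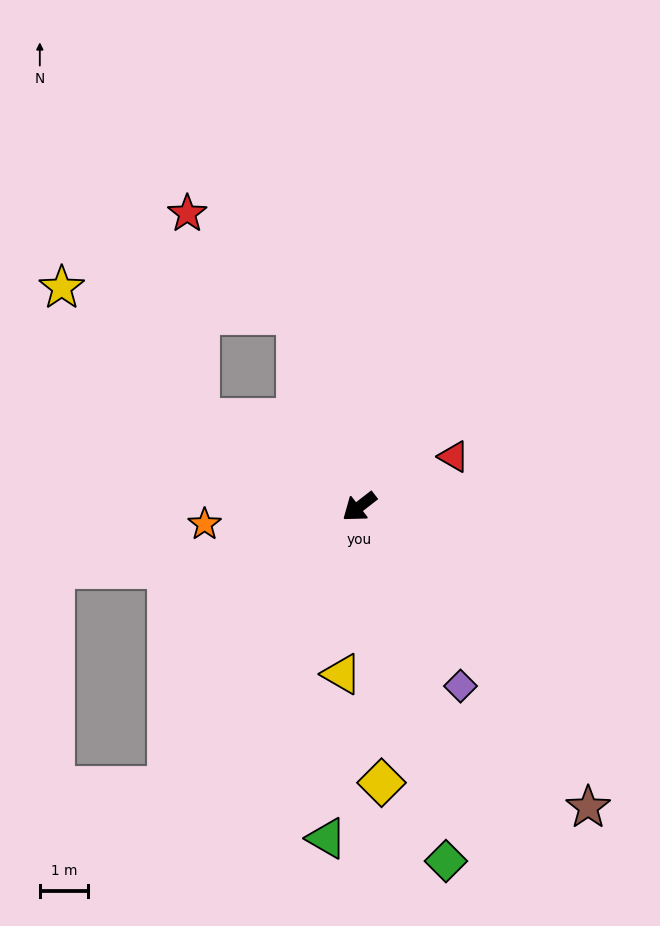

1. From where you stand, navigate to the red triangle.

turn left 170°, forward 2.2 m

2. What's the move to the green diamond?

turn left 66°, forward 7.6 m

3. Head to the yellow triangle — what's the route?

turn left 46°, forward 3.5 m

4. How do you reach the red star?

blocked — turn right 110°, forward 4.2 m, then turn left 30°, forward 3.1 m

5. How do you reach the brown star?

turn left 89°, forward 7.8 m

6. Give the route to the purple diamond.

turn left 82°, forward 4.3 m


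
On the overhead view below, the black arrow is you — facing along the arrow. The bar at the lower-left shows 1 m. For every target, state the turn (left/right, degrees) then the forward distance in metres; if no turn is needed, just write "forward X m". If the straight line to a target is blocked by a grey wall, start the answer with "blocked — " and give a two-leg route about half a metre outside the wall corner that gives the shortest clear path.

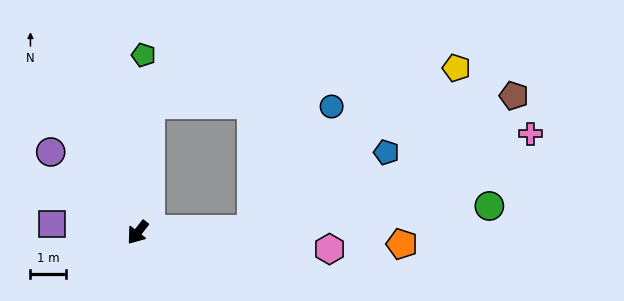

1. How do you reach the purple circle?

turn right 95°, forward 3.4 m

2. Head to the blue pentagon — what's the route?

blocked — turn left 129°, forward 3.2 m, then turn left 29°, forward 4.4 m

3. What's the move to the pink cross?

blocked — turn left 129°, forward 3.2 m, then turn left 18°, forward 8.4 m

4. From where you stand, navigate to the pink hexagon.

turn left 123°, forward 5.5 m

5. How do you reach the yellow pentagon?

blocked — turn left 129°, forward 3.2 m, then turn left 38°, forward 7.4 m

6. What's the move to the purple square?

turn right 57°, forward 2.4 m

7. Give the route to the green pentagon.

turn right 144°, forward 5.0 m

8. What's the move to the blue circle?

blocked — turn left 129°, forward 3.2 m, then turn left 56°, forward 4.2 m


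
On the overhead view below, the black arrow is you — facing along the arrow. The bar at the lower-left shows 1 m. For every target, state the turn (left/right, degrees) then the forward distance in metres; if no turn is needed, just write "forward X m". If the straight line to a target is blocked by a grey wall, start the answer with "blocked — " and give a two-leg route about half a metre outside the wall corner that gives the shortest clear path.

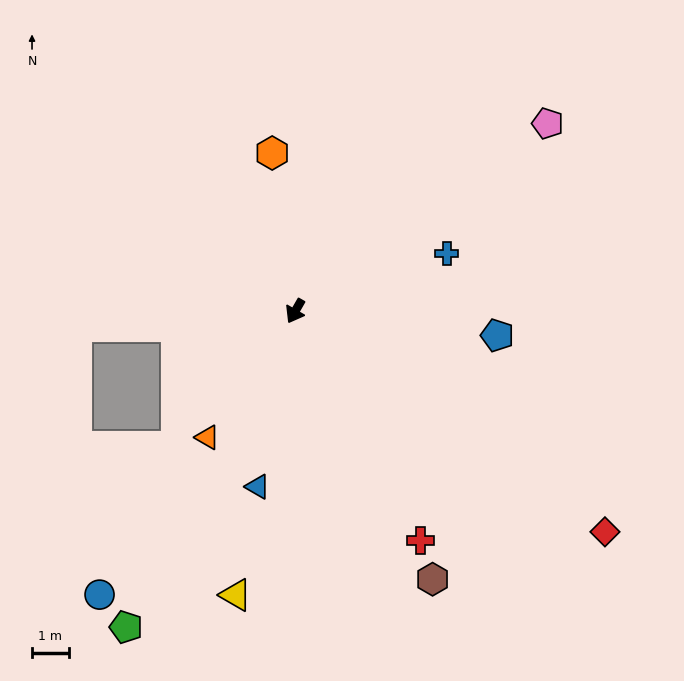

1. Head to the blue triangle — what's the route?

turn left 18°, forward 4.9 m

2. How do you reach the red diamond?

turn left 84°, forward 10.4 m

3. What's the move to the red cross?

turn left 58°, forward 7.1 m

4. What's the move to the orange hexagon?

turn right 142°, forward 4.4 m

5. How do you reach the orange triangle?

turn right 5°, forward 4.2 m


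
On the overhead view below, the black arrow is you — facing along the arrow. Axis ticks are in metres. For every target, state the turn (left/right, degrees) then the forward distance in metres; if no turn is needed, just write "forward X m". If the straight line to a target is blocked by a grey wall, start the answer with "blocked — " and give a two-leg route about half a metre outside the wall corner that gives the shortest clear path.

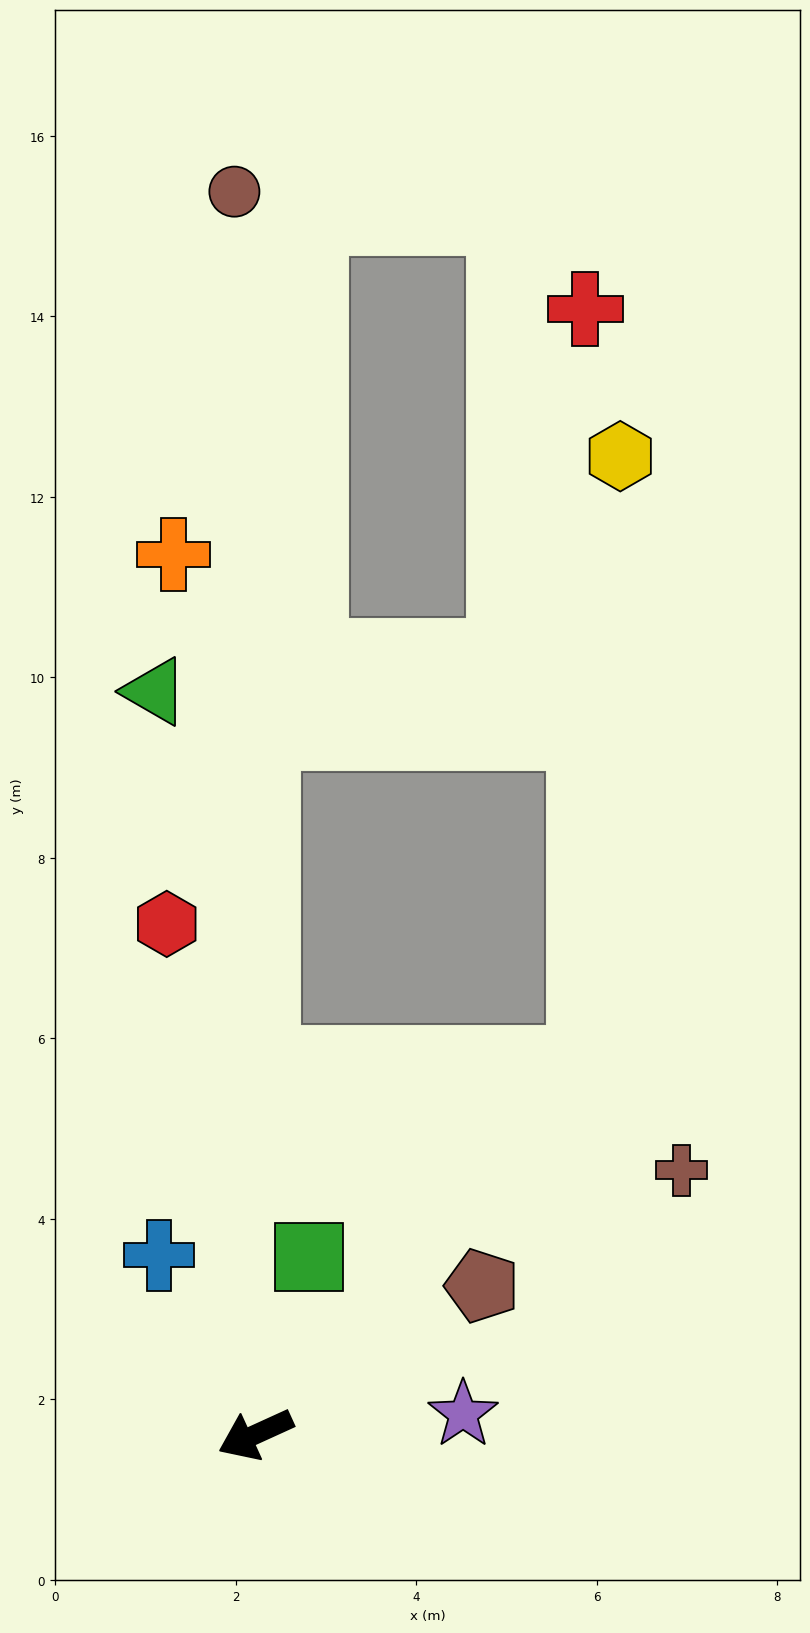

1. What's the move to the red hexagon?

turn right 105°, forward 5.7 m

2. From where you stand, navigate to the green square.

turn right 131°, forward 2.1 m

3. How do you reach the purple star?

turn left 161°, forward 2.3 m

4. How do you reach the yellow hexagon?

blocked — turn right 156°, forward 5.5 m, then turn left 38°, forward 6.8 m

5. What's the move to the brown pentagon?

turn right 171°, forward 3.0 m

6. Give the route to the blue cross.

turn right 86°, forward 2.3 m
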